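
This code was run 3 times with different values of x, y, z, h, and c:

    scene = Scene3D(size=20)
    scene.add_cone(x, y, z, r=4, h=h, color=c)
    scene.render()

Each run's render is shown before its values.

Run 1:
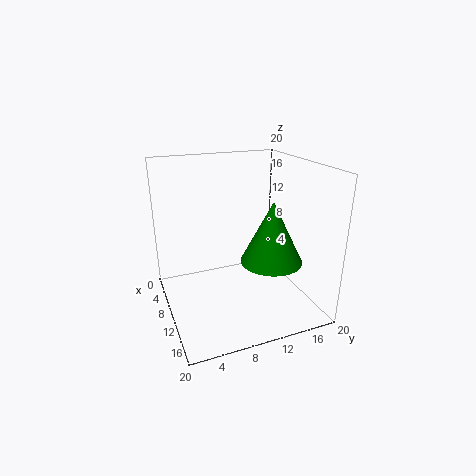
x = 14.75
y = 12.75
z = 8.25
h = 8
c = 'green'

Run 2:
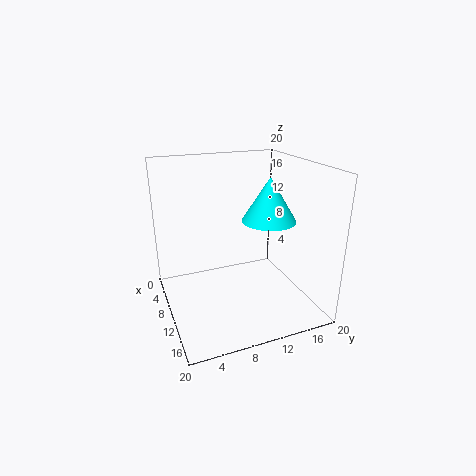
x = 8.5
y = 15.5
z = 11.25
h = 6.5
c = 'cyan'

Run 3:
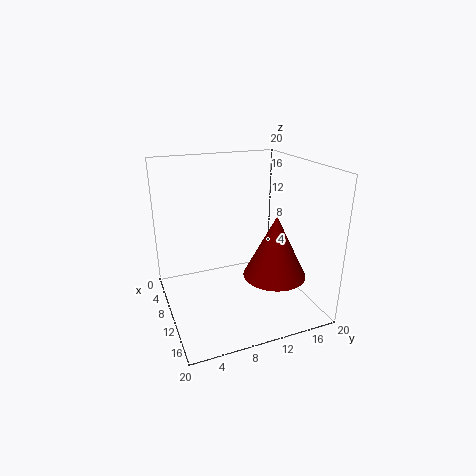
x = 15.75
y = 12.75
z = 6.75
h = 8
c = 'maroon'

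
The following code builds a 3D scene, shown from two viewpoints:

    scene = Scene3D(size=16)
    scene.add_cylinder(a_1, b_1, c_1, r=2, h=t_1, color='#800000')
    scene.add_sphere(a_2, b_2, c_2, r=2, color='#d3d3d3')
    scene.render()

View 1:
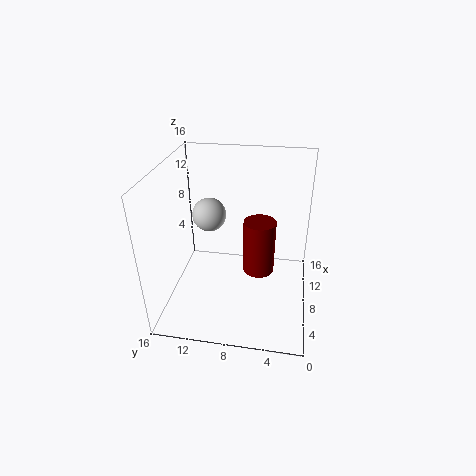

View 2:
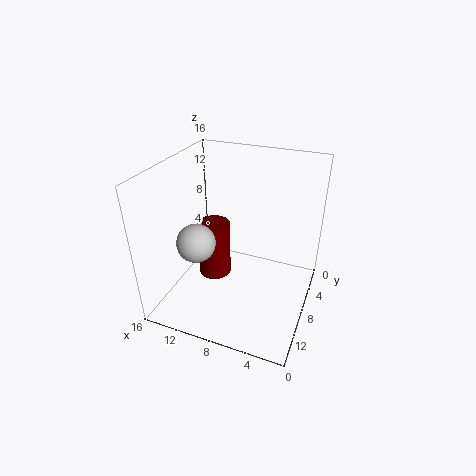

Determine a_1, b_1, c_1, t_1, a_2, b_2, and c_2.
a_1 = 12
b_1 = 6
c_1 = 1
t_1 = 7
a_2 = 11
b_2 = 12
c_2 = 9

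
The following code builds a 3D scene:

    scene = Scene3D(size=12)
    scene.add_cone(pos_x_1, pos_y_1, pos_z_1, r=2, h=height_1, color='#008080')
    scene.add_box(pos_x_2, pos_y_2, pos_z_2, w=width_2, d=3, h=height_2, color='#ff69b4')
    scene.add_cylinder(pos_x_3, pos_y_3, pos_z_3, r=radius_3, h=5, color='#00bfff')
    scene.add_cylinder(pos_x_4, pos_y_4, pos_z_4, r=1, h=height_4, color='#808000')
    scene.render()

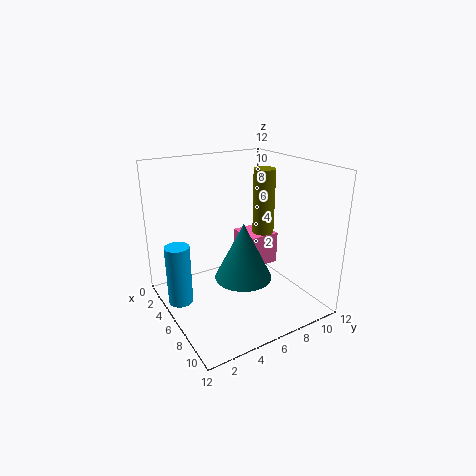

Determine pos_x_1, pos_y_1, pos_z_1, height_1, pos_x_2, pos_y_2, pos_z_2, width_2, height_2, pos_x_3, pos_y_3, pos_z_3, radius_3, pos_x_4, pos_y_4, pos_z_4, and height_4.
pos_x_1 = 10
pos_y_1 = 4
pos_z_1 = 5
height_1 = 4
pos_x_2 = 2
pos_y_2 = 8
pos_z_2 = 2
width_2 = 3
height_2 = 3
pos_x_3 = 5
pos_y_3 = 1
pos_z_3 = 1
radius_3 = 1
pos_x_4 = 4
pos_y_4 = 10
pos_z_4 = 5
height_4 = 6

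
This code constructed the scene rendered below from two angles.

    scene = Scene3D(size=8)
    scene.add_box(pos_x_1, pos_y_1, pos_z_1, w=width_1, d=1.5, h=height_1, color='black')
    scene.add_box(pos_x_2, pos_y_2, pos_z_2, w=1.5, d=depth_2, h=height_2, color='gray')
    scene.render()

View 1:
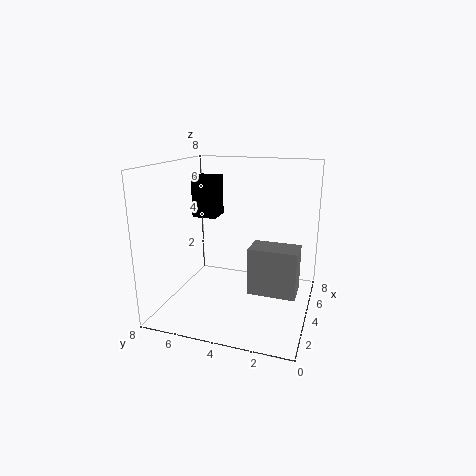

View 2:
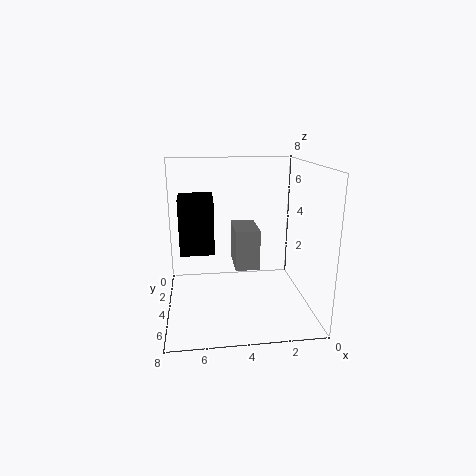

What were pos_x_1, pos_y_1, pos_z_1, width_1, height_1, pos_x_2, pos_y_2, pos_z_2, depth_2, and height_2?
pos_x_1 = 5.5
pos_y_1 = 6
pos_z_1 = 4.5
width_1 = 1.5
height_1 = 2.5
pos_x_2 = 2.5
pos_y_2 = 0.5
pos_z_2 = 1.5
depth_2 = 2.5
height_2 = 2.5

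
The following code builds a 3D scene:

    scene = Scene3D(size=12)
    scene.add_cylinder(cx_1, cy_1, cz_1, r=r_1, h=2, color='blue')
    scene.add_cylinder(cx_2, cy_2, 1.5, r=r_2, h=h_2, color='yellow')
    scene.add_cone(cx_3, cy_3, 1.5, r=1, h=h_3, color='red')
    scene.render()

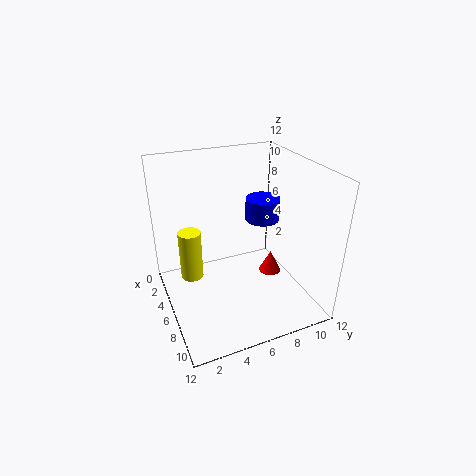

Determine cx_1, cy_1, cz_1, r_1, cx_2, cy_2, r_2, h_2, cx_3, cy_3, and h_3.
cx_1 = 4.5, cy_1 = 9, cz_1 = 6.5, r_1 = 1.5, cx_2 = 3.5, cy_2 = 2.5, r_2 = 1, h_2 = 4.5, cx_3 = 5.5, cy_3 = 9.5, h_3 = 2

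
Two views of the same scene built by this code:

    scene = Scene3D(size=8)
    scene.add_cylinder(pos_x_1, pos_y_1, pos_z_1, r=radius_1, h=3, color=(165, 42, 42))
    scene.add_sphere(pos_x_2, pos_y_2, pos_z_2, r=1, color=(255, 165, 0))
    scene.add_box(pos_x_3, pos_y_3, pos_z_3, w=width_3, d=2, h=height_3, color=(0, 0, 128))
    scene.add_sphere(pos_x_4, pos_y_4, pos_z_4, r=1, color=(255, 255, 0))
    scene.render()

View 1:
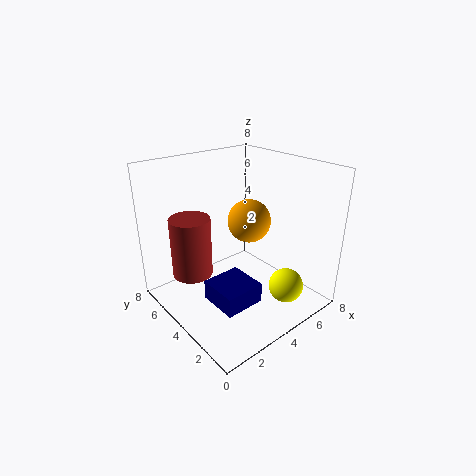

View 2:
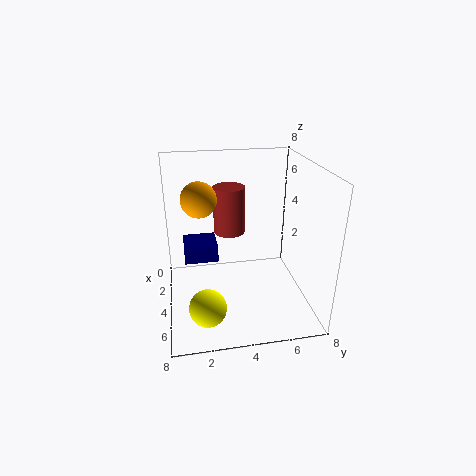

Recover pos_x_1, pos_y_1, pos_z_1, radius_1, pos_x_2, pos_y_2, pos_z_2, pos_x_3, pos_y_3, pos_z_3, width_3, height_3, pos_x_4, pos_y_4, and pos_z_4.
pos_x_1 = 1, pos_y_1 = 4, pos_z_1 = 3, radius_1 = 1, pos_x_2 = 3, pos_y_2 = 2, pos_z_2 = 6, pos_x_3 = 1, pos_y_3 = 1, pos_z_3 = 2, width_3 = 2, height_3 = 1, pos_x_4 = 6, pos_y_4 = 2, pos_z_4 = 1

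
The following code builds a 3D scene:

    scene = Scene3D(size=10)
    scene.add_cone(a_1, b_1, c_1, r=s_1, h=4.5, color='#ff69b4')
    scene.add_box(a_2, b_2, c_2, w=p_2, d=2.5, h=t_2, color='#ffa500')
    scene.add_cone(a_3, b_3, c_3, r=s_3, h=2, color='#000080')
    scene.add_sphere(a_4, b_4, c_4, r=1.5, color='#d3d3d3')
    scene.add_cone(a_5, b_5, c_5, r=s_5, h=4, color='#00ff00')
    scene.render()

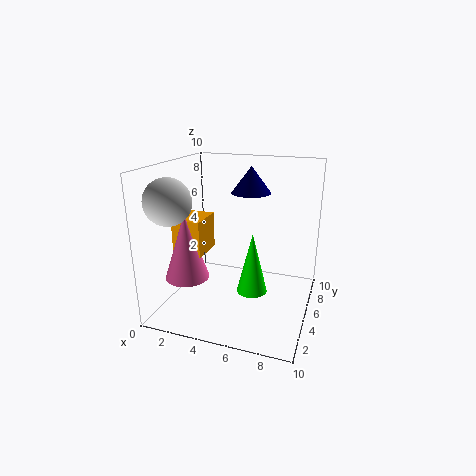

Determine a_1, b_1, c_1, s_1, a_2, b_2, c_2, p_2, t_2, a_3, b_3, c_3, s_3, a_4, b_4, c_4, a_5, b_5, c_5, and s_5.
a_1 = 2
b_1 = 3
c_1 = 2.5
s_1 = 1.5
a_2 = 1
b_2 = 3
c_2 = 4
p_2 = 2
t_2 = 2.5
a_3 = 5
b_3 = 8
c_3 = 7.5
s_3 = 1.5
a_4 = 1.5
b_4 = 2
c_4 = 8
a_5 = 6.5
b_5 = 3.5
c_5 = 2
s_5 = 1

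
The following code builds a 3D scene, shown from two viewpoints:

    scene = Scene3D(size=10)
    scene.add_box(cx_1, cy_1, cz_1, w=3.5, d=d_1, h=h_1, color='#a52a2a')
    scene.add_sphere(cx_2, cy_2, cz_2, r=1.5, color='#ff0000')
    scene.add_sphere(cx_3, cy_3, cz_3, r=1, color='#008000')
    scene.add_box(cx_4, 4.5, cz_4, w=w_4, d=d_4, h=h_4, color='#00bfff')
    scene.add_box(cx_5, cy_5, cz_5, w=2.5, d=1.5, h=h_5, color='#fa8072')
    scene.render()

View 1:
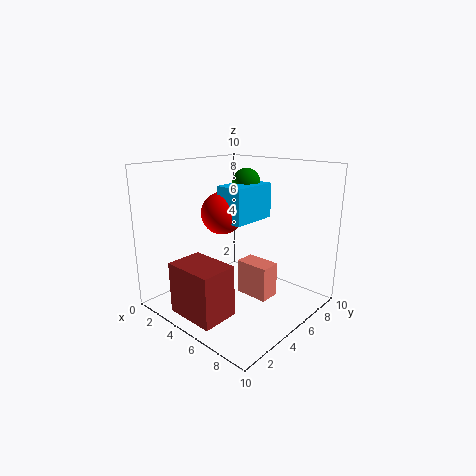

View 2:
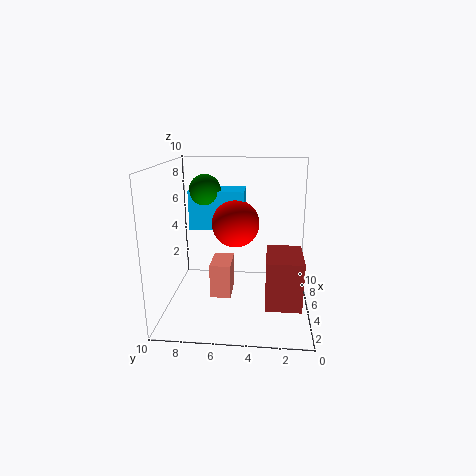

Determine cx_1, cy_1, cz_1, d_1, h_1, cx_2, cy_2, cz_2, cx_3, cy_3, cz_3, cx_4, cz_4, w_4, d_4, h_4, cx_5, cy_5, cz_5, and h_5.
cx_1 = 3; cy_1 = 0.5; cz_1 = 0.5; d_1 = 2.5; h_1 = 3.5; cx_2 = 3.5; cy_2 = 5; cz_2 = 6.5; cx_3 = 4; cy_3 = 7; cz_3 = 8.5; cx_4 = 3.5; cz_4 = 6; w_4 = 2; d_4 = 3.5; h_4 = 2.5; cx_5 = 4.5; cy_5 = 5.5; cz_5 = 0.5; h_5 = 2.5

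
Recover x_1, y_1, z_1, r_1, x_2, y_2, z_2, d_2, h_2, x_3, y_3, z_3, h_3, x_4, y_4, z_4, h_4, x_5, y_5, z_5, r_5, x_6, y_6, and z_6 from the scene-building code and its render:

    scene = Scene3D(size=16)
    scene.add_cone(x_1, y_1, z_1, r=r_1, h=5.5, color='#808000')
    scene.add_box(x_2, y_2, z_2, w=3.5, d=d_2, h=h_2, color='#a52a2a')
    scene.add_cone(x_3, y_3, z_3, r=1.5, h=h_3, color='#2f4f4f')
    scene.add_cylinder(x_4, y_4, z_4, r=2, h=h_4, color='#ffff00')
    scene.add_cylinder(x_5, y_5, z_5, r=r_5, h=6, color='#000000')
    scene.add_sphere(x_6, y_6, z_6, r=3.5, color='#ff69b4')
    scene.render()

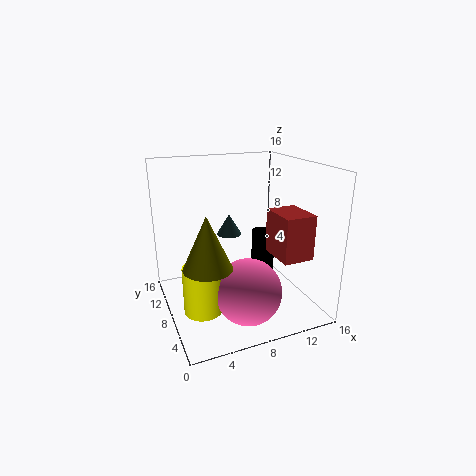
x_1 = 3.5, y_1 = 5, z_1 = 6.5, r_1 = 2.5, x_2 = 11.5, y_2 = 3.5, z_2 = 6, d_2 = 4.5, h_2 = 5, x_3 = 8.5, y_3 = 12, z_3 = 7, h_3 = 2.5, x_4 = 3, y_4 = 5.5, z_4 = 1.5, h_4 = 5, x_5 = 13.5, y_5 = 12.5, z_5 = 0.5, r_5 = 1.5, x_6 = 7.5, y_6 = 4, z_6 = 3.5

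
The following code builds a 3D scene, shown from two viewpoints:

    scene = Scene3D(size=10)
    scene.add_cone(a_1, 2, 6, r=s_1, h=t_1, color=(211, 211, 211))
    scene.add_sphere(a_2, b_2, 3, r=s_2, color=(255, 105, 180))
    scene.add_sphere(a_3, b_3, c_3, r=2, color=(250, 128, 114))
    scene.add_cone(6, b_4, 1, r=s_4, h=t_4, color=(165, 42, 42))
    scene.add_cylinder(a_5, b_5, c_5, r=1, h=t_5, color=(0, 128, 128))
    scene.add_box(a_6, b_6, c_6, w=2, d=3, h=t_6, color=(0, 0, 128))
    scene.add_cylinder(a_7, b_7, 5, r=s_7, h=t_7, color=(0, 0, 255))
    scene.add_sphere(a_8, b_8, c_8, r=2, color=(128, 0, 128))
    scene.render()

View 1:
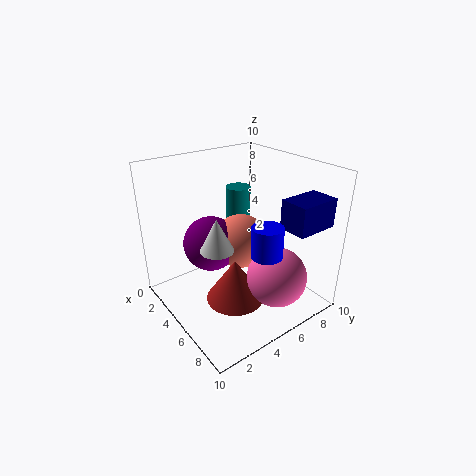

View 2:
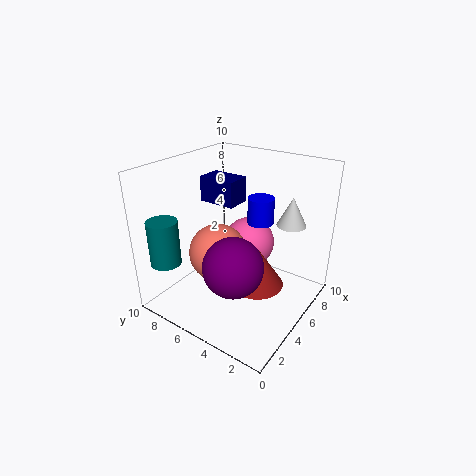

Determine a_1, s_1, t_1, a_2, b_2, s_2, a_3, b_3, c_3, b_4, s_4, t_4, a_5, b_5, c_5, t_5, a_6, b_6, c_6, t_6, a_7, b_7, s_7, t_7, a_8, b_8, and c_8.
a_1 = 7
s_1 = 1
t_1 = 2
a_2 = 8
b_2 = 6
s_2 = 2
a_3 = 4
b_3 = 6
c_3 = 4
b_4 = 4
s_4 = 2
t_4 = 3
a_5 = 1
b_5 = 8
c_5 = 4
t_5 = 3
a_6 = 7
b_6 = 7
c_6 = 6
t_6 = 2
a_7 = 8
b_7 = 5
s_7 = 1
t_7 = 2
a_8 = 3
b_8 = 4
c_8 = 4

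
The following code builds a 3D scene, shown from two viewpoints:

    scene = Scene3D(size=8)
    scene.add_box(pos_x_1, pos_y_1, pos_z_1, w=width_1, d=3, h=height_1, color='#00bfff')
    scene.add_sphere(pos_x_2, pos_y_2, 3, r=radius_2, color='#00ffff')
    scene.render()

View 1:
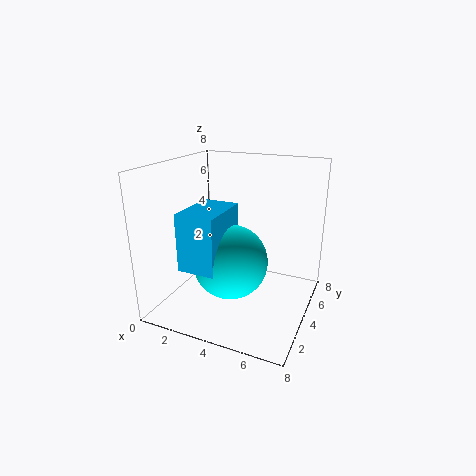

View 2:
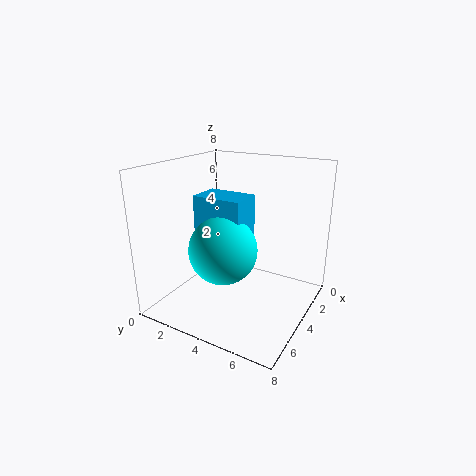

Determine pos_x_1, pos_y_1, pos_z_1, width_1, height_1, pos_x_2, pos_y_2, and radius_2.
pos_x_1 = 2, pos_y_1 = 1, pos_z_1 = 3, width_1 = 2, height_1 = 3, pos_x_2 = 4, pos_y_2 = 3, radius_2 = 2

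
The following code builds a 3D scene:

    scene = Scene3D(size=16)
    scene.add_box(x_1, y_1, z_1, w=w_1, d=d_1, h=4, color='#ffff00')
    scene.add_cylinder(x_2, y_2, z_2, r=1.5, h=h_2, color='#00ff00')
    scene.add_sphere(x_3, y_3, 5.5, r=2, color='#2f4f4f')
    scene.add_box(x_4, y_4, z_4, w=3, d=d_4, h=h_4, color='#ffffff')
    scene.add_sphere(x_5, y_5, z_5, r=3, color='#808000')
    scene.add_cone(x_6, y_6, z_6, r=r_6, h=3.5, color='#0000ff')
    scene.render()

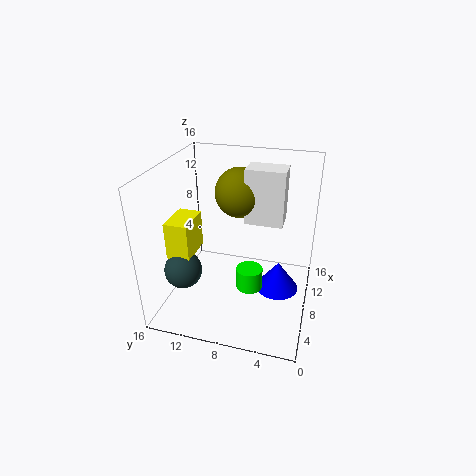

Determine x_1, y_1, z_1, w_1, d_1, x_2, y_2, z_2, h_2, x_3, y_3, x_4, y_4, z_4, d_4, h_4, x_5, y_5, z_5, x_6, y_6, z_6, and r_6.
x_1 = 3.5; y_1 = 12; z_1 = 7; w_1 = 4; d_1 = 2.5; x_2 = 7.5; y_2 = 6.5; z_2 = 2; h_2 = 2.5; x_3 = 4; y_3 = 13; x_4 = 10.5; y_4 = 3.5; z_4 = 8.5; d_4 = 4.5; h_4 = 6.5; x_5 = 12.5; y_5 = 9; z_5 = 11.5; x_6 = 9.5; y_6 = 3.5; z_6 = 1; r_6 = 2.5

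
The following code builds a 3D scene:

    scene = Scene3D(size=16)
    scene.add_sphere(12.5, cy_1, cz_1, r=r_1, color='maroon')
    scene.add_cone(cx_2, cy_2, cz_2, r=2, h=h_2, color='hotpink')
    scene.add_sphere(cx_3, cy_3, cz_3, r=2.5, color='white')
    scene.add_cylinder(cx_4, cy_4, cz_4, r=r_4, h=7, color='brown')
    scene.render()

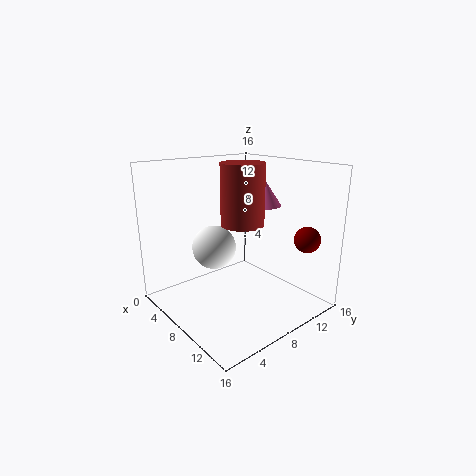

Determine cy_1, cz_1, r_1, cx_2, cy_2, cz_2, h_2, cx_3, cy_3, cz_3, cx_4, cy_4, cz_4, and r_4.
cy_1 = 14.5; cz_1 = 7.5; r_1 = 1.5; cx_2 = 6.5; cy_2 = 13.5; cz_2 = 10.5; h_2 = 3; cx_3 = 5.5; cy_3 = 6.5; cz_3 = 6.5; cx_4 = 7; cy_4 = 9.5; cz_4 = 9; r_4 = 2.5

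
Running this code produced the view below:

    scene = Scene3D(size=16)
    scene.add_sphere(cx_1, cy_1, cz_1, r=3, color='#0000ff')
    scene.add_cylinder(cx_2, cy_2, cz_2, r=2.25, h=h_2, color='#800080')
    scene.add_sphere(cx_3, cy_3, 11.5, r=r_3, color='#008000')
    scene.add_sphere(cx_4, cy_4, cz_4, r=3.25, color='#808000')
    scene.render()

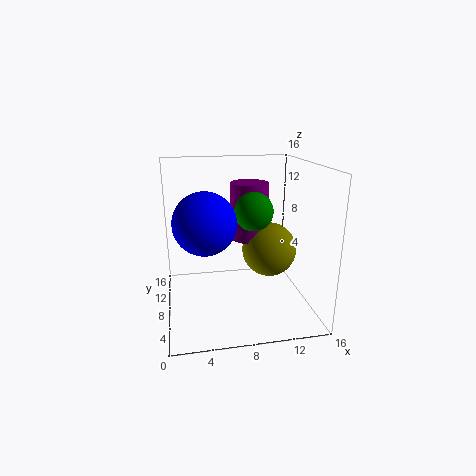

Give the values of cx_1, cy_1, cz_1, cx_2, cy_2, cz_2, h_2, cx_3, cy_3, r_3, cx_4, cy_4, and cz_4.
cx_1 = 4
cy_1 = 3.75
cz_1 = 11.25
cx_2 = 10
cy_2 = 11.25
cz_2 = 6.75
h_2 = 6.75
cx_3 = 9.25
cy_3 = 6
r_3 = 2
cx_4 = 12.25
cy_4 = 10
cz_4 = 5.5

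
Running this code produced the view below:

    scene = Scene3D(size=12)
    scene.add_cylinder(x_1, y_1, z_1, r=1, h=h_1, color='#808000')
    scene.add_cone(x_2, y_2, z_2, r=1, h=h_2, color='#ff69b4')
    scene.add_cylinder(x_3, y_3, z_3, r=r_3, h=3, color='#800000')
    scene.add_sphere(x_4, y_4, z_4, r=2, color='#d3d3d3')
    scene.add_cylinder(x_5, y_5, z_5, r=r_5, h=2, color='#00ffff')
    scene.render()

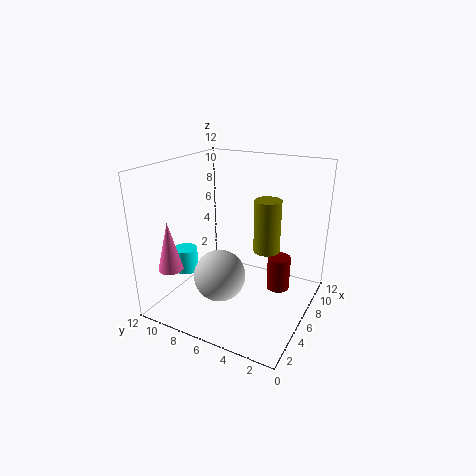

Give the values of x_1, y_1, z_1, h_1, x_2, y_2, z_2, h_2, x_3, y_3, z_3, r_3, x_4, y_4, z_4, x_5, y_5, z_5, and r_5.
x_1 = 5, y_1 = 3, z_1 = 6, h_1 = 4, x_2 = 2, y_2 = 10, z_2 = 4, h_2 = 4, x_3 = 8, y_3 = 3, z_3 = 1, r_3 = 1, x_4 = 3, y_4 = 6, z_4 = 4, x_5 = 4, y_5 = 10, z_5 = 3, r_5 = 1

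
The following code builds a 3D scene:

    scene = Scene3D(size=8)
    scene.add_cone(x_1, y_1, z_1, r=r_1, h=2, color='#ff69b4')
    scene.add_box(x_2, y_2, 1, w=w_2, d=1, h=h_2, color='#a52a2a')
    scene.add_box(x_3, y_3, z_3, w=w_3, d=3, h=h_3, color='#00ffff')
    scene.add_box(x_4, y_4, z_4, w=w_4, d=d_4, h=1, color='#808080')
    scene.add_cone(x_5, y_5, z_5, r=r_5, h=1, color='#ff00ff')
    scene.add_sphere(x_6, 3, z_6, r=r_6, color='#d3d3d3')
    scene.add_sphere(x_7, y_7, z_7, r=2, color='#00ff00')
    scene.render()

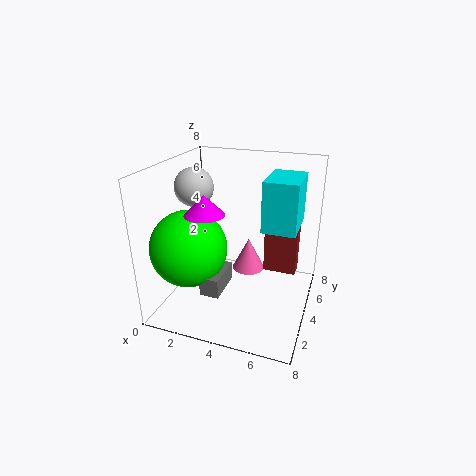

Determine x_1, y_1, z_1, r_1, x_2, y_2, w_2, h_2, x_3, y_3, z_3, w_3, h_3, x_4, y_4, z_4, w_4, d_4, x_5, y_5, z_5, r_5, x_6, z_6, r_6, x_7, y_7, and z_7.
x_1 = 4; y_1 = 6; z_1 = 1; r_1 = 1; x_2 = 5; y_2 = 6; w_2 = 2; h_2 = 3; x_3 = 5; y_3 = 5; z_3 = 4; w_3 = 2; h_3 = 3; x_4 = 3; y_4 = 1; z_4 = 2; w_4 = 1; d_4 = 2; x_5 = 3; y_5 = 2; z_5 = 6; r_5 = 1; x_6 = 2; z_6 = 7; r_6 = 1; x_7 = 2; y_7 = 2; z_7 = 4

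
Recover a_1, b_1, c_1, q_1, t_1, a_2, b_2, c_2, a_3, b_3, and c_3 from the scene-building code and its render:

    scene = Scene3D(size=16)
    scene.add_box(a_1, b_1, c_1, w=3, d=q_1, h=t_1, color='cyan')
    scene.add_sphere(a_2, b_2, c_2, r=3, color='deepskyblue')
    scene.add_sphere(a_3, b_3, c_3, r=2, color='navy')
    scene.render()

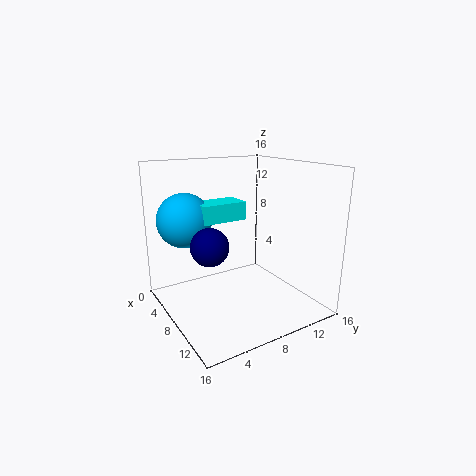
a_1 = 5, b_1 = 4, c_1 = 10, q_1 = 5, t_1 = 2, a_2 = 5, b_2 = 3, c_2 = 10, a_3 = 9, b_3 = 4, c_3 = 8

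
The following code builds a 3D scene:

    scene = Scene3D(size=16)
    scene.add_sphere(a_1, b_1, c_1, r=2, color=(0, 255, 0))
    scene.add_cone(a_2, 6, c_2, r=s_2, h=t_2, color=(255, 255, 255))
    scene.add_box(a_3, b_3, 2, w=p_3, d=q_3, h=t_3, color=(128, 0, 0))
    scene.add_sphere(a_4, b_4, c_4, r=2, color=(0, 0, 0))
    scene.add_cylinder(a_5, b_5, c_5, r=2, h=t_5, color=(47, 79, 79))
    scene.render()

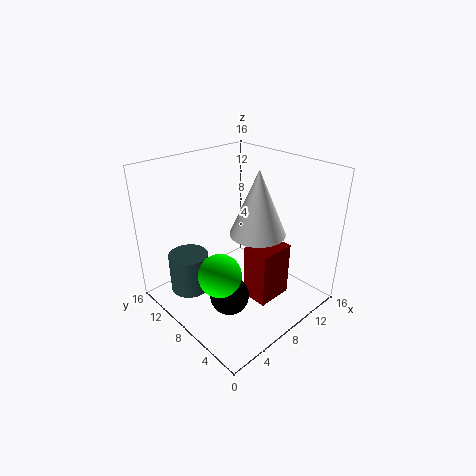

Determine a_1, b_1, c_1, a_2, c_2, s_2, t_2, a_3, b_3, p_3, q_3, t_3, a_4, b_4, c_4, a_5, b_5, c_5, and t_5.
a_1 = 2; b_1 = 4; c_1 = 8; a_2 = 9; c_2 = 9; s_2 = 3; t_2 = 7; a_3 = 7; b_3 = 3; p_3 = 4; q_3 = 3; t_3 = 6; a_4 = 4; b_4 = 5; c_4 = 4; a_5 = 2; b_5 = 9; c_5 = 4; t_5 = 4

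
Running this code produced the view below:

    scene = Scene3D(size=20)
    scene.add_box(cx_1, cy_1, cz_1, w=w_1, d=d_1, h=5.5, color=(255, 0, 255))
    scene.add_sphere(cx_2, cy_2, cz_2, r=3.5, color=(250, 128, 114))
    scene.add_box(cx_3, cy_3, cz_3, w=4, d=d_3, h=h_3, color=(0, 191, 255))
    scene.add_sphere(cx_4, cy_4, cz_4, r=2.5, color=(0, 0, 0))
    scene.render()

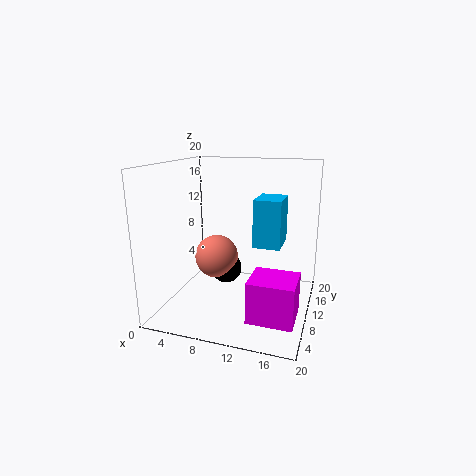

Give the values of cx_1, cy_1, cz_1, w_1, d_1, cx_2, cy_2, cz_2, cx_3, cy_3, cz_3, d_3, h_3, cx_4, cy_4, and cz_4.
cx_1 = 13
cy_1 = 3.5
cz_1 = 1
w_1 = 6
d_1 = 5.5
cx_2 = 4.5
cy_2 = 15.5
cz_2 = 4.5
cx_3 = 11.5
cy_3 = 12
cz_3 = 8
d_3 = 5.5
h_3 = 7
cx_4 = 6
cy_4 = 16
cz_4 = 2.5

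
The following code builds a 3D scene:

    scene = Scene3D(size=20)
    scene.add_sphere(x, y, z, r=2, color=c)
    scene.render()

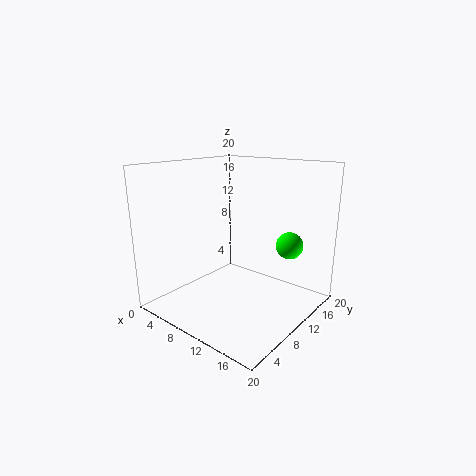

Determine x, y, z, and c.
x = 14.5
y = 16.5
z = 8
c = 'lime'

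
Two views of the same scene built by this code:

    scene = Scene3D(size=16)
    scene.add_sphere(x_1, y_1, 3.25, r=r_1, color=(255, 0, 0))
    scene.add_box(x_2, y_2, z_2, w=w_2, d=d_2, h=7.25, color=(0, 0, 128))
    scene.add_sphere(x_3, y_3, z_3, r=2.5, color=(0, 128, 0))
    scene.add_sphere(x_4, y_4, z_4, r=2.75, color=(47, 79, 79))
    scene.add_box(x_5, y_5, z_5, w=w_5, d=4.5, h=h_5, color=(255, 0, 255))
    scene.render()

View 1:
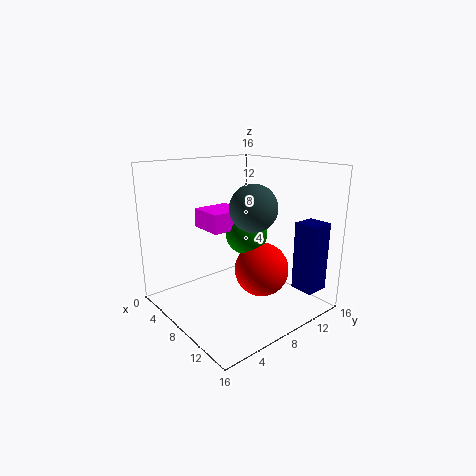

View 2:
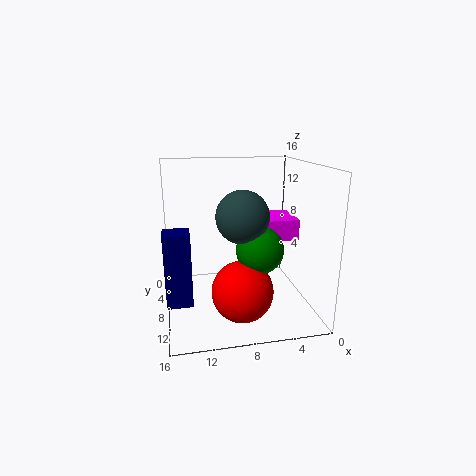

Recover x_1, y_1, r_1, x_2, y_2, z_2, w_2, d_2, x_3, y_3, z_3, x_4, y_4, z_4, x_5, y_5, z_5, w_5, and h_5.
x_1 = 8.25
y_1 = 11.5
r_1 = 3.25
x_2 = 13.5
y_2 = 11
z_2 = 3.25
w_2 = 2.5
d_2 = 2.5
x_3 = 6.25
y_3 = 10.75
z_3 = 7.5
x_4 = 8
y_4 = 10.25
z_4 = 11
x_5 = 2
y_5 = 6.25
z_5 = 8.25
w_5 = 4.25
h_5 = 2.25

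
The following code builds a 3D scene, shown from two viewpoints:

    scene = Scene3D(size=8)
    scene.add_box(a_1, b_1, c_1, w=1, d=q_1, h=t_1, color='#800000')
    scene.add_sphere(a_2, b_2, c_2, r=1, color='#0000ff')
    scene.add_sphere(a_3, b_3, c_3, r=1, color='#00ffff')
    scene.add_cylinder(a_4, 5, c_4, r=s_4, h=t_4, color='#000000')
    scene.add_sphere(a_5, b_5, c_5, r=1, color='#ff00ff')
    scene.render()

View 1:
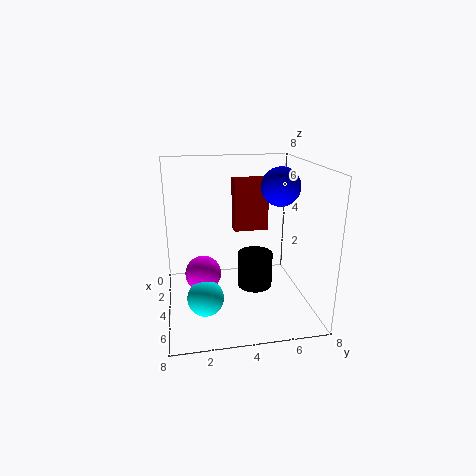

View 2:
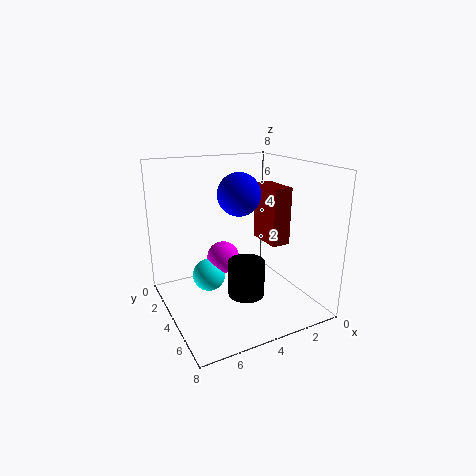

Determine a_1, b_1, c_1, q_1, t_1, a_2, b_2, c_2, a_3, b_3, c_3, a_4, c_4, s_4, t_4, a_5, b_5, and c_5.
a_1 = 2, b_1 = 4, c_1 = 4, q_1 = 2, t_1 = 3, a_2 = 5, b_2 = 6, c_2 = 7, a_3 = 5, b_3 = 2, c_3 = 1, a_4 = 4, c_4 = 1, s_4 = 1, t_4 = 2, a_5 = 4, b_5 = 2, c_5 = 2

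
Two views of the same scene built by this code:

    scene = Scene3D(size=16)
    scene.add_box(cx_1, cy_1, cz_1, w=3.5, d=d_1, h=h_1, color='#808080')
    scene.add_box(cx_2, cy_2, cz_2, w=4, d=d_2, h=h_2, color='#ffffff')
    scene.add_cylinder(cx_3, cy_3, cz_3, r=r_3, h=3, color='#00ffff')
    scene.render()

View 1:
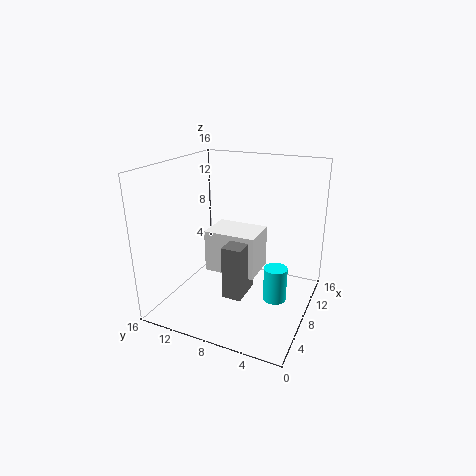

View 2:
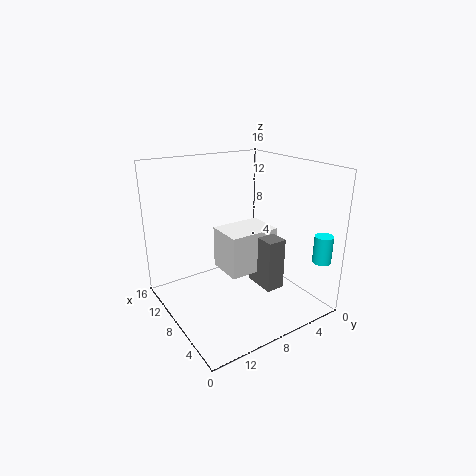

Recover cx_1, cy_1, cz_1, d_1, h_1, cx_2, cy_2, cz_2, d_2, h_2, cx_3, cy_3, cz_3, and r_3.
cx_1 = 3; cy_1 = 5.5; cz_1 = 3.5; d_1 = 2; h_1 = 5.5; cx_2 = 5; cy_2 = 5; cz_2 = 5; d_2 = 5.5; h_2 = 4.5; cx_3 = 1.5; cy_3 = 1.5; cz_3 = 6; r_3 = 1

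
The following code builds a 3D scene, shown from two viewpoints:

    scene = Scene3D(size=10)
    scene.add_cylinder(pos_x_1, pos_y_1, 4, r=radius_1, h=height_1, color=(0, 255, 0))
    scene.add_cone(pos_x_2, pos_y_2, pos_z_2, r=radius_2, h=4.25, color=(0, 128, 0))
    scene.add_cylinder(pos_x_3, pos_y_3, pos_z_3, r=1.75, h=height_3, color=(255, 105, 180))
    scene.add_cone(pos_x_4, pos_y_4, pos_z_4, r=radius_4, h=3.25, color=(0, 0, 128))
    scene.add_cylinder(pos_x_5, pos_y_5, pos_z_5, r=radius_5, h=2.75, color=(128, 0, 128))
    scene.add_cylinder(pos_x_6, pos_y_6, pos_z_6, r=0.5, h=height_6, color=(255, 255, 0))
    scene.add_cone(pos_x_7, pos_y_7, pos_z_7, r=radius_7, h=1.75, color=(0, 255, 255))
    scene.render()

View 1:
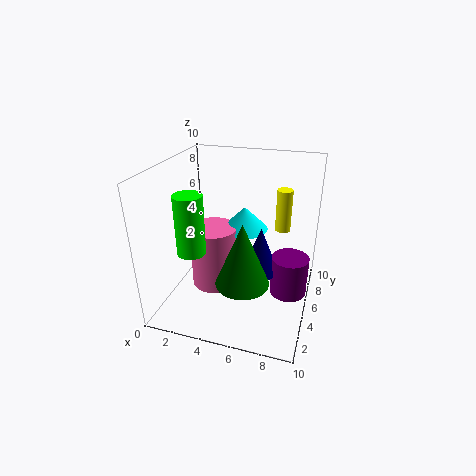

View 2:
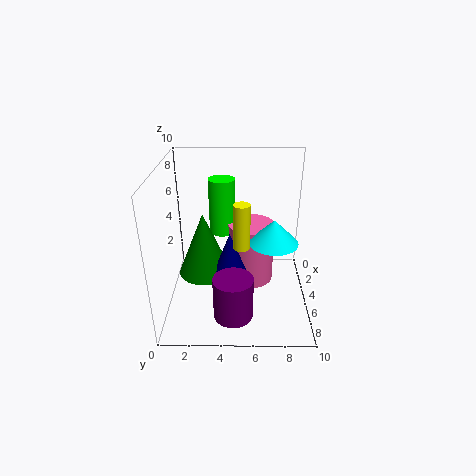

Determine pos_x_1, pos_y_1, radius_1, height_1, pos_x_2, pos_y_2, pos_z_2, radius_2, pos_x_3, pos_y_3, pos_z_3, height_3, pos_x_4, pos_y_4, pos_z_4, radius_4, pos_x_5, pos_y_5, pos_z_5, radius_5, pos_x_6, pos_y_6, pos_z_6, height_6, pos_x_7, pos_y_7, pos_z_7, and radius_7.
pos_x_1 = 2
pos_y_1 = 3.75
radius_1 = 1
height_1 = 4.25
pos_x_2 = 6
pos_y_2 = 2.75
pos_z_2 = 3
radius_2 = 1.75
pos_x_3 = 2.75
pos_y_3 = 6
pos_z_3 = 0.25
height_3 = 4.75
pos_x_4 = 6.75
pos_y_4 = 4.5
pos_z_4 = 3
radius_4 = 1.25
pos_x_5 = 8.75
pos_y_5 = 4.75
pos_z_5 = 1.5
radius_5 = 1.25
pos_x_6 = 8
pos_y_6 = 5.25
pos_z_6 = 6
height_6 = 2.75
pos_x_7 = 4.75
pos_y_7 = 7.5
pos_z_7 = 4.5
radius_7 = 1.75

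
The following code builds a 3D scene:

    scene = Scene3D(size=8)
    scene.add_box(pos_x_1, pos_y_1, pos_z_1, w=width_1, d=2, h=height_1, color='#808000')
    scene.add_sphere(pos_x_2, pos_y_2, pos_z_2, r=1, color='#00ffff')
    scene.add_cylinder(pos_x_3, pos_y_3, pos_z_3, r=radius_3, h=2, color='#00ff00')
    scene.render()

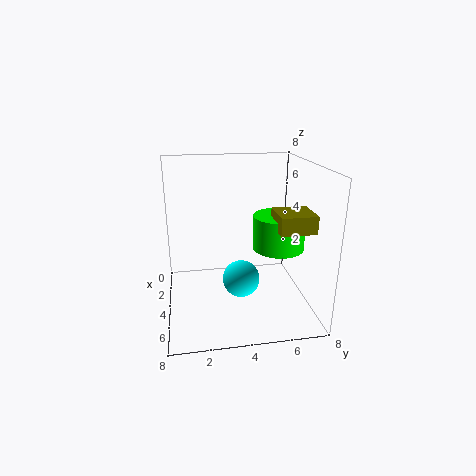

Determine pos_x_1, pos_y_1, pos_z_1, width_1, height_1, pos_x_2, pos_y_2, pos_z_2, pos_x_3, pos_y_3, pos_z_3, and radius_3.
pos_x_1 = 3.5
pos_y_1 = 6
pos_z_1 = 4.5
width_1 = 2
height_1 = 1
pos_x_2 = 5
pos_y_2 = 4
pos_z_2 = 2
pos_x_3 = 3.5
pos_y_3 = 6.5
pos_z_3 = 3
radius_3 = 1.5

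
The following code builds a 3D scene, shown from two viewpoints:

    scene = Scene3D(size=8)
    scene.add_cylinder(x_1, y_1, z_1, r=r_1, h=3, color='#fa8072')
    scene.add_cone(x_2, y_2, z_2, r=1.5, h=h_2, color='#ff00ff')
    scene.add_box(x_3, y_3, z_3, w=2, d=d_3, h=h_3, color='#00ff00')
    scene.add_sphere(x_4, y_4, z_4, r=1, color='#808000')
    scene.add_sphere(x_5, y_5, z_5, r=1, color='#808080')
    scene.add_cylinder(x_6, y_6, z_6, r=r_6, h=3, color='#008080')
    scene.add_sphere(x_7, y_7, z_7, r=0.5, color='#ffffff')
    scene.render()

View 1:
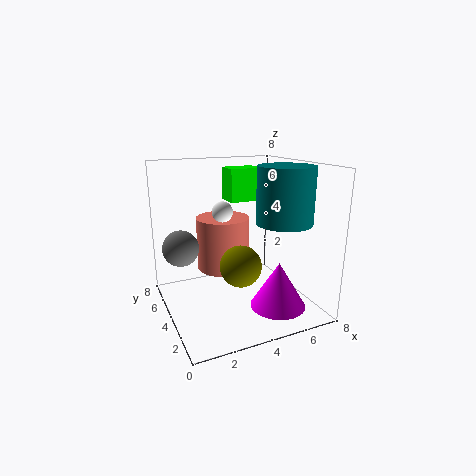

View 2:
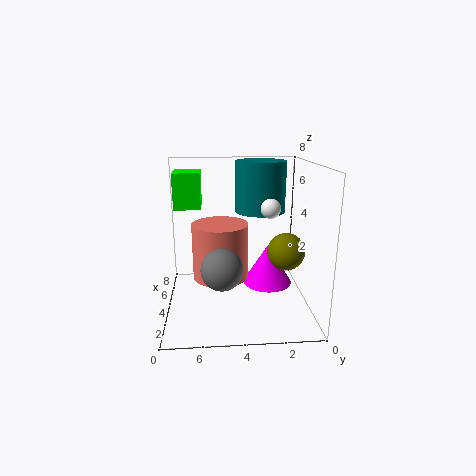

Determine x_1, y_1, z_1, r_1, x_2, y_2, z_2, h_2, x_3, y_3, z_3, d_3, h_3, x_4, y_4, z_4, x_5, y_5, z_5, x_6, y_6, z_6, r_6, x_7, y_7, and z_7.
x_1 = 3.5; y_1 = 5; z_1 = 2; r_1 = 1.5; x_2 = 5.5; y_2 = 2; z_2 = 0.5; h_2 = 2.5; x_3 = 4.5; y_3 = 6; z_3 = 5.5; d_3 = 1.5; h_3 = 2; x_4 = 3; y_4 = 1.5; z_4 = 3.5; x_5 = 1; y_5 = 5; z_5 = 3.5; x_6 = 6; y_6 = 2.5; z_6 = 5; r_6 = 1.5; x_7 = 2.5; y_7 = 2.5; z_7 = 6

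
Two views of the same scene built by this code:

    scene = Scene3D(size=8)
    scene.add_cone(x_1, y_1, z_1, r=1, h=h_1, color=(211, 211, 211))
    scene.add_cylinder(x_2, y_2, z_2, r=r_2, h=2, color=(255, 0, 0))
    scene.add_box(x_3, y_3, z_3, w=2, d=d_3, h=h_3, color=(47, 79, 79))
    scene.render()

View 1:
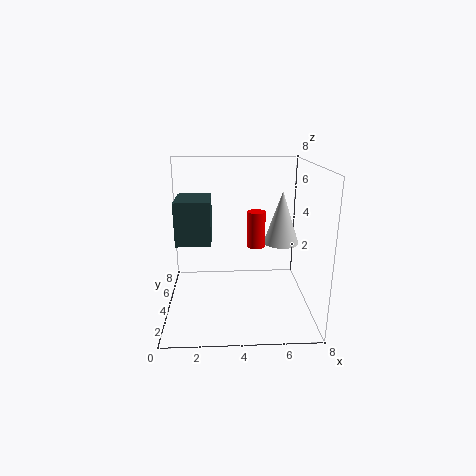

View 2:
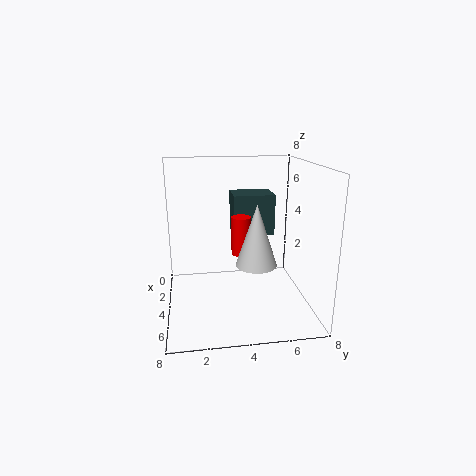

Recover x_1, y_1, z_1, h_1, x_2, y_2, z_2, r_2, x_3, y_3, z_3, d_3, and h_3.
x_1 = 6.5
y_1 = 4.5
z_1 = 3.5
h_1 = 3
x_2 = 5
y_2 = 4
z_2 = 3.5
r_2 = 0.5
x_3 = 0.5
y_3 = 4
z_3 = 3.5
d_3 = 2.5
h_3 = 2.5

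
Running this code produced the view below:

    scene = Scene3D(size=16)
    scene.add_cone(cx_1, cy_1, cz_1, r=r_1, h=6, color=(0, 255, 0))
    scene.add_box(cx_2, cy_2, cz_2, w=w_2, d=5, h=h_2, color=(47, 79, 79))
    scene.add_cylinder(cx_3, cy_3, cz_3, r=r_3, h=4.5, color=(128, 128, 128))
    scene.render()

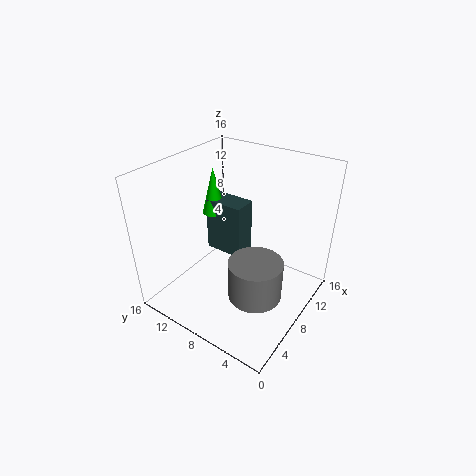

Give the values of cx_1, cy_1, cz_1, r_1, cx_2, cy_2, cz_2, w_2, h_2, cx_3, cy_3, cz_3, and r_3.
cx_1 = 12; cy_1 = 14.5; cz_1 = 7.5; r_1 = 1.5; cx_2 = 11; cy_2 = 10; cz_2 = 2.5; w_2 = 3; h_2 = 7; cx_3 = 7; cy_3 = 5; cz_3 = 2; r_3 = 3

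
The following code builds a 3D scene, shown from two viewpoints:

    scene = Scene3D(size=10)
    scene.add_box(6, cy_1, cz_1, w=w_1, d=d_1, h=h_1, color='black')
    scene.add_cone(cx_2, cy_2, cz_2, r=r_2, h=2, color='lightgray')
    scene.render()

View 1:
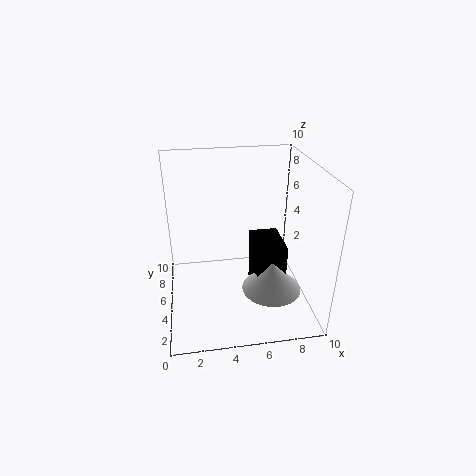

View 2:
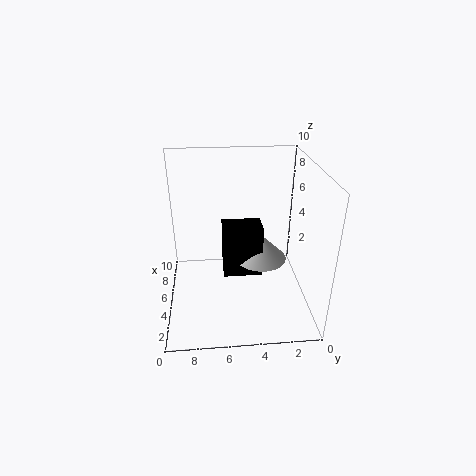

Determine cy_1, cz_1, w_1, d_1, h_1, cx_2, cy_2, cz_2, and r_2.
cy_1 = 3
cz_1 = 1
w_1 = 2
d_1 = 3
h_1 = 4
cx_2 = 7
cy_2 = 3
cz_2 = 2
r_2 = 2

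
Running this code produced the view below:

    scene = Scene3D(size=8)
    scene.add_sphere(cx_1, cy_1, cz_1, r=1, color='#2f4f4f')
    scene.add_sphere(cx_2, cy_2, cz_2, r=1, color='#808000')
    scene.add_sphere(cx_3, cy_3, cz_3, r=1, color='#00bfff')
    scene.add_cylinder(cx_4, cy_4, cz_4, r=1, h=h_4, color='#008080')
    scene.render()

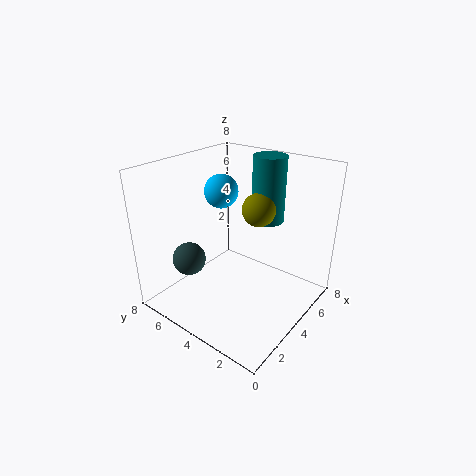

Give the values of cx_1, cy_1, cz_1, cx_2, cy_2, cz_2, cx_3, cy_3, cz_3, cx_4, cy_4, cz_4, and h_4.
cx_1 = 3; cy_1 = 7; cz_1 = 2; cx_2 = 6; cy_2 = 4; cz_2 = 5; cx_3 = 5; cy_3 = 6; cz_3 = 6; cx_4 = 7; cy_4 = 4; cz_4 = 4; h_4 = 4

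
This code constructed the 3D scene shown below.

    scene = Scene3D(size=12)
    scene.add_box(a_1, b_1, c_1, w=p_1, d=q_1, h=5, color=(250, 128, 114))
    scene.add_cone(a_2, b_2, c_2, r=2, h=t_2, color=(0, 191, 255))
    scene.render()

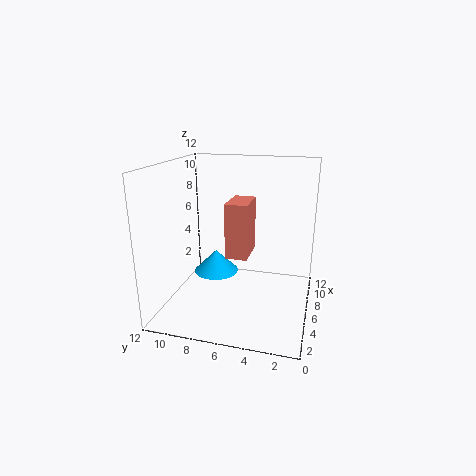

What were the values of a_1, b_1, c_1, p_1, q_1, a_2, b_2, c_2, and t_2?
a_1 = 7; b_1 = 5.5; c_1 = 3.5; p_1 = 3.5; q_1 = 2; a_2 = 7.5; b_2 = 8.5; c_2 = 2; t_2 = 2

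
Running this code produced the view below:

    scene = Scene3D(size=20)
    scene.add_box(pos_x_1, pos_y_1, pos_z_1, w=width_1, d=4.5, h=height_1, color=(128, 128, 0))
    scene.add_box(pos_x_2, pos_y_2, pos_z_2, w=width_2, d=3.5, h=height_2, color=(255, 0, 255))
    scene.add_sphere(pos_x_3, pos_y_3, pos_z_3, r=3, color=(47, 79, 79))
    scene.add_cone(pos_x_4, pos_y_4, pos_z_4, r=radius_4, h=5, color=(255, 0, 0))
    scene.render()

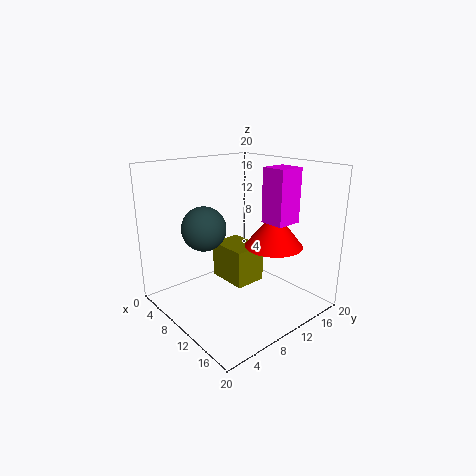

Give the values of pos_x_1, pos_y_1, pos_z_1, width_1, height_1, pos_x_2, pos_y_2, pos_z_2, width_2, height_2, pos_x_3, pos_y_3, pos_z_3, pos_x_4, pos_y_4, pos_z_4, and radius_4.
pos_x_1 = 5.75, pos_y_1 = 8.75, pos_z_1 = 3.25, width_1 = 6, height_1 = 5.25, pos_x_2 = 13.5, pos_y_2 = 11, pos_z_2 = 13, width_2 = 3.25, height_2 = 7, pos_x_3 = 8, pos_y_3 = 5.75, pos_z_3 = 11.75, pos_x_4 = 13.5, pos_y_4 = 13.5, pos_z_4 = 9, radius_4 = 4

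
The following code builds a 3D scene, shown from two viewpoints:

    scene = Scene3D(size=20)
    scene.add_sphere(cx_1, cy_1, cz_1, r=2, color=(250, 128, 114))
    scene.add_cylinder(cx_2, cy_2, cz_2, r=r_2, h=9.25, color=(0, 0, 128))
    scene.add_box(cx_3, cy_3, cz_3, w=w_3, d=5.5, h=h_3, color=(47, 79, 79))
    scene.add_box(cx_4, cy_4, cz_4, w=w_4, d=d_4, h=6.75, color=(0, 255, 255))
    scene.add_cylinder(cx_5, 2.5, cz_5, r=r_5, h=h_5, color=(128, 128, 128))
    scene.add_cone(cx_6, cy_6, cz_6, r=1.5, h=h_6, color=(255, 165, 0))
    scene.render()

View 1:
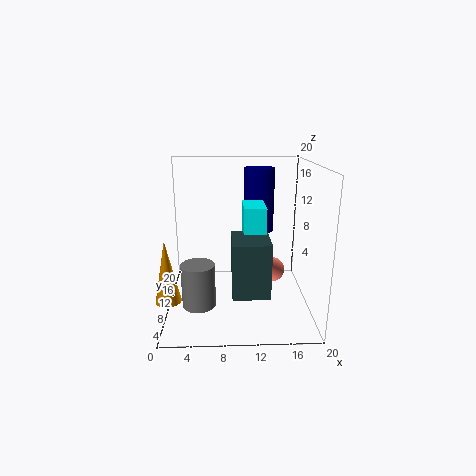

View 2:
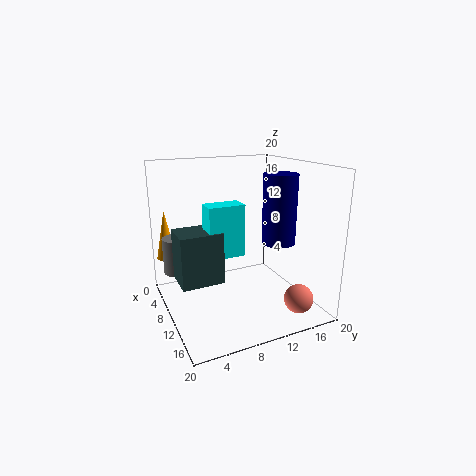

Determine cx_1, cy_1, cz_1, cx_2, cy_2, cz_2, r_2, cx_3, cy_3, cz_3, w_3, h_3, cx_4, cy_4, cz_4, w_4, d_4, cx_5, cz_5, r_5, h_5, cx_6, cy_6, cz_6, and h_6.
cx_1 = 16; cy_1 = 16.5; cz_1 = 2; cx_2 = 13.25; cy_2 = 14.5; cz_2 = 9.75; r_2 = 2.25; cx_3 = 9; cy_3 = 1; cz_3 = 5.5; w_3 = 4.5; h_3 = 6.75; cx_4 = 10.5; cy_4 = 4.75; cz_4 = 8.75; w_4 = 2.75; d_4 = 4.75; cx_5 = 5; cz_5 = 4.25; r_5 = 2; h_5 = 5.25; cx_6 = 1.5; cy_6 = 1.75; cz_6 = 5.25; h_6 = 7.5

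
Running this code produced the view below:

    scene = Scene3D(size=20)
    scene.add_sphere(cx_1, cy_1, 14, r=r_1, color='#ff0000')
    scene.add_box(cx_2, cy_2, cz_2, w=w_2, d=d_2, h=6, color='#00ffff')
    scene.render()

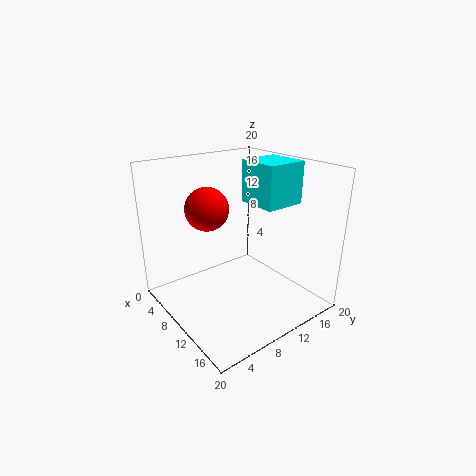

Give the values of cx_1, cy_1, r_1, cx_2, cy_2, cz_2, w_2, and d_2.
cx_1 = 7; cy_1 = 7; r_1 = 3; cx_2 = 7; cy_2 = 13; cz_2 = 14; w_2 = 6; d_2 = 6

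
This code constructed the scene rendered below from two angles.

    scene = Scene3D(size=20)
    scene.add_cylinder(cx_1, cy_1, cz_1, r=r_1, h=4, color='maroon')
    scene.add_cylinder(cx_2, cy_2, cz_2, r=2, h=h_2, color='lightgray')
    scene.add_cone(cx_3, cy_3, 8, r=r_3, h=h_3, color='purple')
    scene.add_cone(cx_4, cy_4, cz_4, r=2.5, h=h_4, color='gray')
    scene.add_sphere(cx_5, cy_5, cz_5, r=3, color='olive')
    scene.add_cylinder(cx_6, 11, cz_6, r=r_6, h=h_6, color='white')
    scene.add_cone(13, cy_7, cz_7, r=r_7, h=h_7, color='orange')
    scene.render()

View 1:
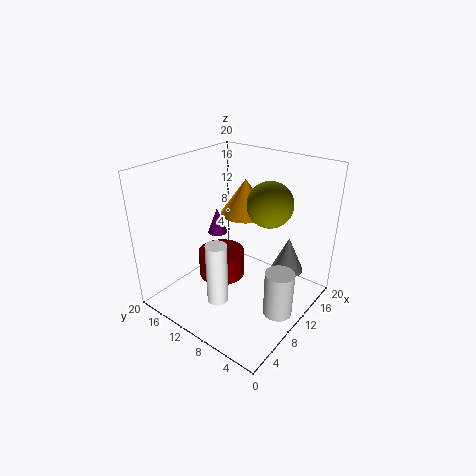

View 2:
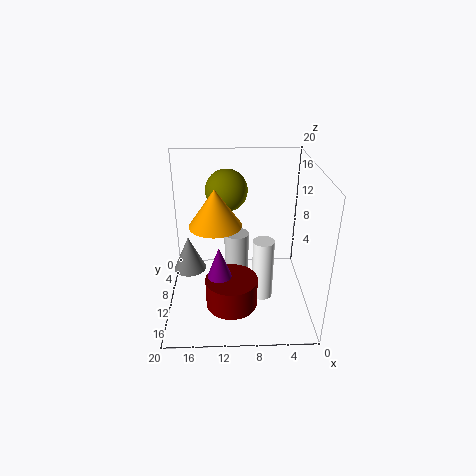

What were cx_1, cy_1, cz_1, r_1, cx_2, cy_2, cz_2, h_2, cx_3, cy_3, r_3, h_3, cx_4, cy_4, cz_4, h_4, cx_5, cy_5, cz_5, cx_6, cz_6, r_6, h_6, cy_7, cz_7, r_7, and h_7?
cx_1 = 11; cy_1 = 14; cz_1 = 2; r_1 = 3.5; cx_2 = 10; cy_2 = 3; cz_2 = 0.5; h_2 = 6.5; cx_3 = 12.5; cy_3 = 16; r_3 = 1.5; h_3 = 4; cx_4 = 17.5; cy_4 = 6; cz_4 = 2.5; h_4 = 5.5; cx_5 = 11.5; cy_5 = 6; cz_5 = 15.5; cx_6 = 6.5; cz_6 = 1; r_6 = 1.5; h_6 = 9; cy_7 = 11; cz_7 = 12.5; r_7 = 3.5; h_7 = 5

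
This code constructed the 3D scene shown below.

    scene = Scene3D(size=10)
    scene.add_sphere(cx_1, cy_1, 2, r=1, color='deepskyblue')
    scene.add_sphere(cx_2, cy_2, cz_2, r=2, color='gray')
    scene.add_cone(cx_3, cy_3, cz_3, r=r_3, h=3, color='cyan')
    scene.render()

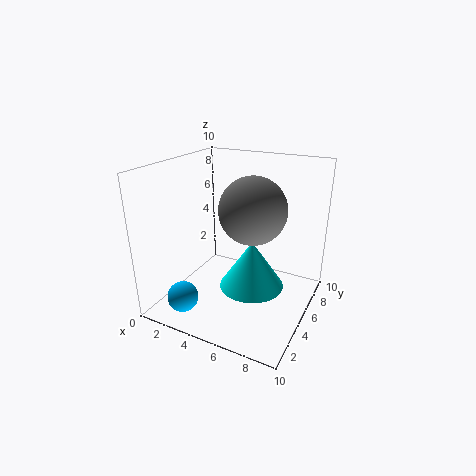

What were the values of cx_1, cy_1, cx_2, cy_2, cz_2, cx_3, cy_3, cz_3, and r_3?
cx_1 = 3
cy_1 = 1
cx_2 = 7
cy_2 = 3
cz_2 = 8
cx_3 = 7
cy_3 = 3
cz_3 = 3
r_3 = 2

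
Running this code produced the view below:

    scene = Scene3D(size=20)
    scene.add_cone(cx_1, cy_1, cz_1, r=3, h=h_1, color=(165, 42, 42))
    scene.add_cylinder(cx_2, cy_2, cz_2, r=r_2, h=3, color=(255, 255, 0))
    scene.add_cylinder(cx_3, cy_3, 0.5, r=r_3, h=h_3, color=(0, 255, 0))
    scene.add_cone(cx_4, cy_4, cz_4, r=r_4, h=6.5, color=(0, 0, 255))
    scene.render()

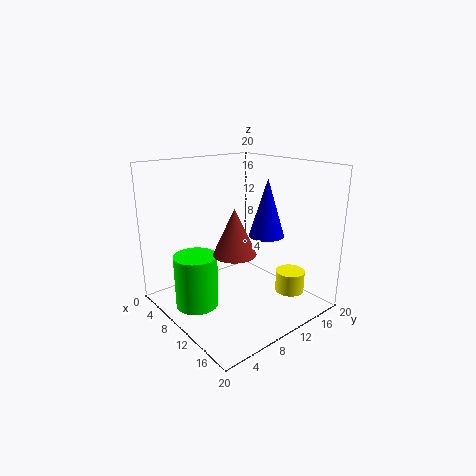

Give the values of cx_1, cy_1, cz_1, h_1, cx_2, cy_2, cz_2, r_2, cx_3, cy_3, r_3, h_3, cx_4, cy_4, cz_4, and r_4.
cx_1 = 10.5; cy_1 = 9; cz_1 = 8; h_1 = 6.5; cx_2 = 15.5; cy_2 = 15; cz_2 = 2.5; r_2 = 2; cx_3 = 7.5; cy_3 = 4.5; r_3 = 3; h_3 = 7.5; cx_4 = 17.5; cy_4 = 8; cz_4 = 13; r_4 = 2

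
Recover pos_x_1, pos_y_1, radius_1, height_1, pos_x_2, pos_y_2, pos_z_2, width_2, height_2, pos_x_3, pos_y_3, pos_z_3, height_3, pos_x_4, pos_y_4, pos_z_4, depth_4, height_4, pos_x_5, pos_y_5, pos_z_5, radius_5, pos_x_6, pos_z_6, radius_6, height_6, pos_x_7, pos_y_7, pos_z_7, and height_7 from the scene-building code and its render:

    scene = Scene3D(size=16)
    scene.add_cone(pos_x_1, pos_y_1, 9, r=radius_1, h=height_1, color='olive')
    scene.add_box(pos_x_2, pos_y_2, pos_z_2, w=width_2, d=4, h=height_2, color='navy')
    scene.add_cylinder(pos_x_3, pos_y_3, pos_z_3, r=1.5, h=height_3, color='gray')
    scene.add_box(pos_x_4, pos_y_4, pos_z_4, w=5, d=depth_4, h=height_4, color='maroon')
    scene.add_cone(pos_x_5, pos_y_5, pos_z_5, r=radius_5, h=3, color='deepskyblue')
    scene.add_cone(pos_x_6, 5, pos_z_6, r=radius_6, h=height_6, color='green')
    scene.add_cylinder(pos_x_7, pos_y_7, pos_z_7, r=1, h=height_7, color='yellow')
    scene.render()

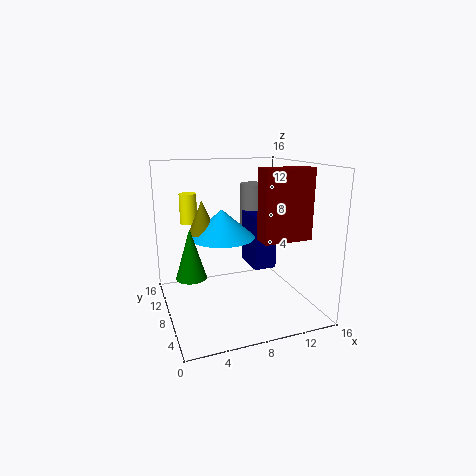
pos_x_1 = 4
pos_y_1 = 8
radius_1 = 1.5
height_1 = 3.5
pos_x_2 = 9.5
pos_y_2 = 6.5
pos_z_2 = 4.5
width_2 = 2.5
height_2 = 6
pos_x_3 = 11
pos_y_3 = 11
pos_z_3 = 8
height_3 = 5.5
pos_x_4 = 8.5
pos_y_4 = 2
pos_z_4 = 9
depth_4 = 2
height_4 = 7
pos_x_5 = 6
pos_y_5 = 7.5
pos_z_5 = 8.5
radius_5 = 3.5
pos_x_6 = 2
pos_z_6 = 5.5
radius_6 = 1.5
height_6 = 5
pos_x_7 = 3.5
pos_y_7 = 12.5
pos_z_7 = 9
height_7 = 3.5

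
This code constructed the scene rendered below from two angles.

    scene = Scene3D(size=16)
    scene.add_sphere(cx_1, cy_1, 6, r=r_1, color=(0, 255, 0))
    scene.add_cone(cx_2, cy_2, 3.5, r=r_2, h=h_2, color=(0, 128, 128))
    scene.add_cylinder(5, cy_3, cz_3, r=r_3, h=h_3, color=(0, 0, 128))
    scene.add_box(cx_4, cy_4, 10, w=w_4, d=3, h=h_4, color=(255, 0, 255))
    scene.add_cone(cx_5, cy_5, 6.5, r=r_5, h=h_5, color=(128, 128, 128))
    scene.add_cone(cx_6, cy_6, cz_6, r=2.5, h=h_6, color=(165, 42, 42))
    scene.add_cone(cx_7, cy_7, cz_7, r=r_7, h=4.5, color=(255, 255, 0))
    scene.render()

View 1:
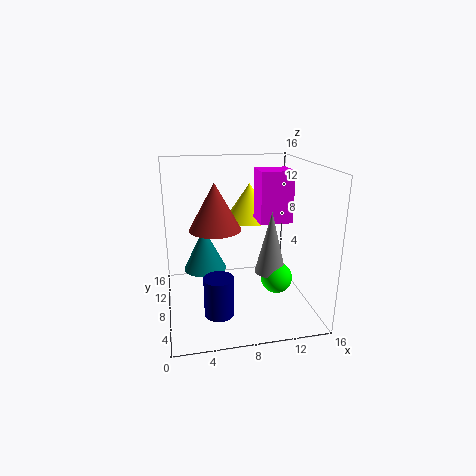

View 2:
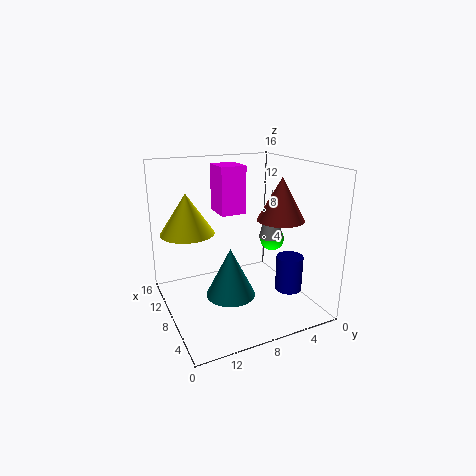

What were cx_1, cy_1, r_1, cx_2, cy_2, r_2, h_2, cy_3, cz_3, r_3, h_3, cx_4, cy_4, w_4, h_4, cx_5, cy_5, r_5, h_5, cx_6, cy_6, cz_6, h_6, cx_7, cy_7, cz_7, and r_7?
cx_1 = 10.5
cy_1 = 2
r_1 = 1.5
cx_2 = 4.5
cy_2 = 10.5
r_2 = 2.5
h_2 = 5
cy_3 = 3
cz_3 = 2
r_3 = 1.5
h_3 = 4
cx_4 = 10
cy_4 = 6
w_4 = 3.5
h_4 = 5.5
cx_5 = 10
cy_5 = 2.5
r_5 = 1.5
h_5 = 6
cx_6 = 5
cy_6 = 4.5
cz_6 = 10.5
h_6 = 4.5
cx_7 = 10.5
cy_7 = 13
cz_7 = 8.5
r_7 = 3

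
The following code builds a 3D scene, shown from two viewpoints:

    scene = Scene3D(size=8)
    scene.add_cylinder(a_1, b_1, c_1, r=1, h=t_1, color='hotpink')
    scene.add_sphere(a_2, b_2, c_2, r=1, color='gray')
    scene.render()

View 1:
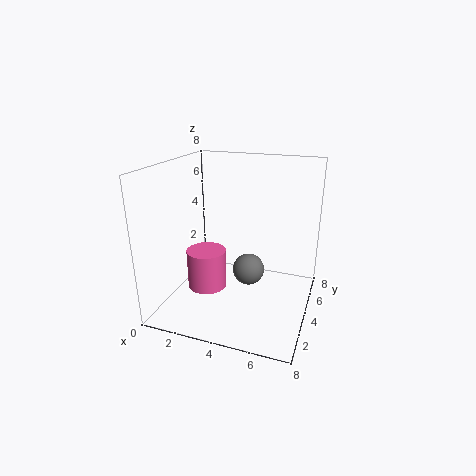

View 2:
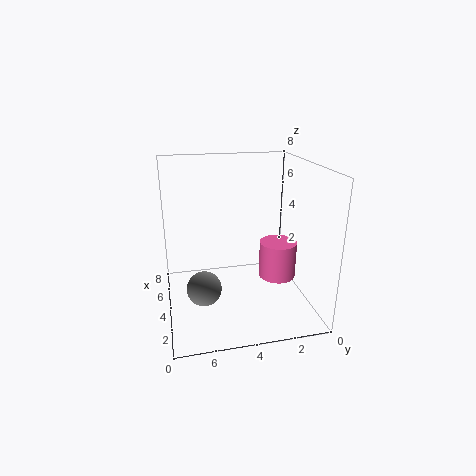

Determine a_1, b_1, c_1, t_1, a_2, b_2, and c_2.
a_1 = 3; b_1 = 2; c_1 = 2; t_1 = 2; a_2 = 4; b_2 = 6; c_2 = 1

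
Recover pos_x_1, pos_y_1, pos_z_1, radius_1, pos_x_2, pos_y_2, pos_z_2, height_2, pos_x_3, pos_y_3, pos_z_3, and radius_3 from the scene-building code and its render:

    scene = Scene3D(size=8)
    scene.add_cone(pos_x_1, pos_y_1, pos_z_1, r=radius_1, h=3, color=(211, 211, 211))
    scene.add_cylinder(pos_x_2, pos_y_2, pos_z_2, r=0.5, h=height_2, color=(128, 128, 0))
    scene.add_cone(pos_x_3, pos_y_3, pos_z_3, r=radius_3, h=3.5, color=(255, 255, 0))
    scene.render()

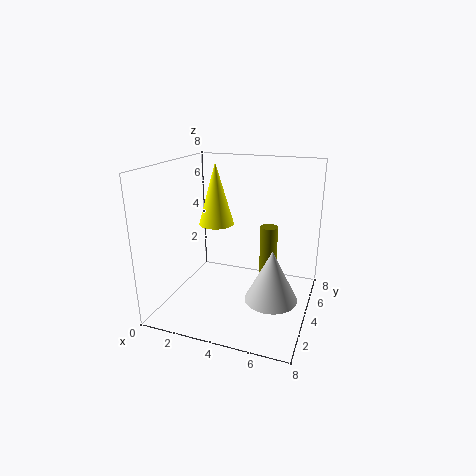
pos_x_1 = 6; pos_y_1 = 4; pos_z_1 = 0.5; radius_1 = 1.5; pos_x_2 = 5.5; pos_y_2 = 5; pos_z_2 = 1.5; height_2 = 3; pos_x_3 = 2.5; pos_y_3 = 4.5; pos_z_3 = 4.5; radius_3 = 1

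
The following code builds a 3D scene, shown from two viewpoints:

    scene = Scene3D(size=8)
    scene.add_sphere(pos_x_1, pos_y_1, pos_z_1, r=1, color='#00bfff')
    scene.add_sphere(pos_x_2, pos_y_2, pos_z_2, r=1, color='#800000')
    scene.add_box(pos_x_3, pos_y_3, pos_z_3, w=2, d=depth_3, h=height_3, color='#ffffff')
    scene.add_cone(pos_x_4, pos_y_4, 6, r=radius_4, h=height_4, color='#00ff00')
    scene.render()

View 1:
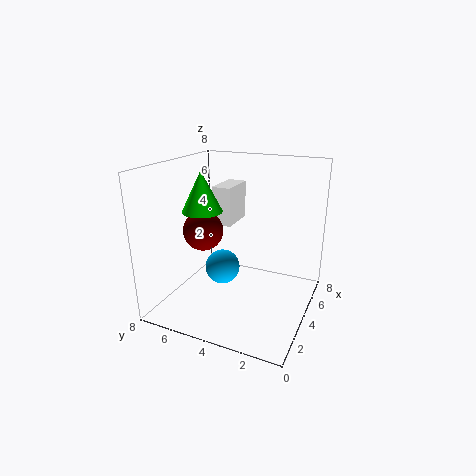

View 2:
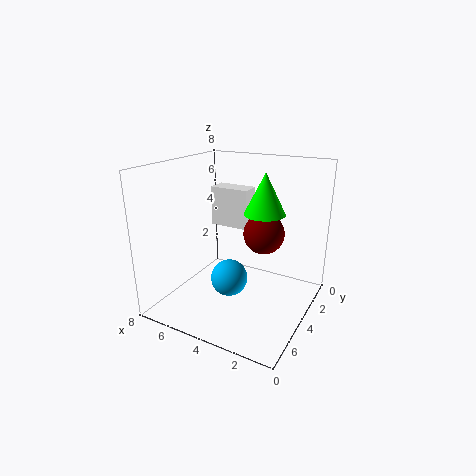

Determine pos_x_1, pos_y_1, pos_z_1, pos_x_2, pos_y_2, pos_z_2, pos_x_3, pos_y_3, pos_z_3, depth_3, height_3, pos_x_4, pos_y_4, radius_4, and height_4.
pos_x_1 = 4, pos_y_1 = 5, pos_z_1 = 2, pos_x_2 = 2, pos_y_2 = 5, pos_z_2 = 5, pos_x_3 = 3, pos_y_3 = 4, pos_z_3 = 5, depth_3 = 1, height_3 = 2, pos_x_4 = 2, pos_y_4 = 5, radius_4 = 1, height_4 = 2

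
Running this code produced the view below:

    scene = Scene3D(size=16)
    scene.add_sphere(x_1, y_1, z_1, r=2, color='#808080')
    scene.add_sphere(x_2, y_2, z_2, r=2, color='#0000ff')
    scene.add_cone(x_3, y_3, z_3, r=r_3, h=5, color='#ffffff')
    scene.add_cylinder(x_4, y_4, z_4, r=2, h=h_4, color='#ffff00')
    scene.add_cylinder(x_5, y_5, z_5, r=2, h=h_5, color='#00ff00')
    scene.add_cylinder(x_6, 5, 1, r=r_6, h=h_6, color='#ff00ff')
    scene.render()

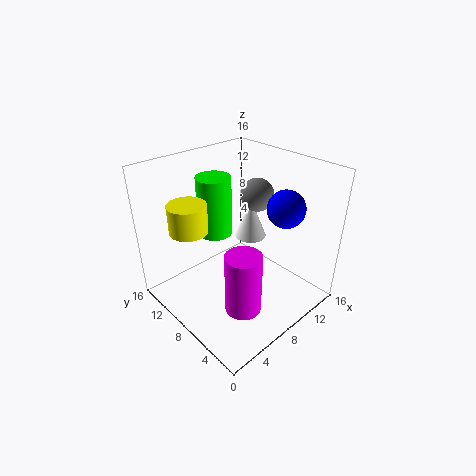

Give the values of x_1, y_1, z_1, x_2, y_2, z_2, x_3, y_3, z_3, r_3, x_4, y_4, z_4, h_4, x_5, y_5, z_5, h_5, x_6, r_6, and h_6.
x_1 = 13; y_1 = 10; z_1 = 11; x_2 = 11; y_2 = 4; z_2 = 12; x_3 = 13; y_3 = 11; z_3 = 5; r_3 = 2; x_4 = 3; y_4 = 10; z_4 = 10; h_4 = 3; x_5 = 8; y_5 = 12; z_5 = 7; h_5 = 7; x_6 = 6; r_6 = 2; h_6 = 7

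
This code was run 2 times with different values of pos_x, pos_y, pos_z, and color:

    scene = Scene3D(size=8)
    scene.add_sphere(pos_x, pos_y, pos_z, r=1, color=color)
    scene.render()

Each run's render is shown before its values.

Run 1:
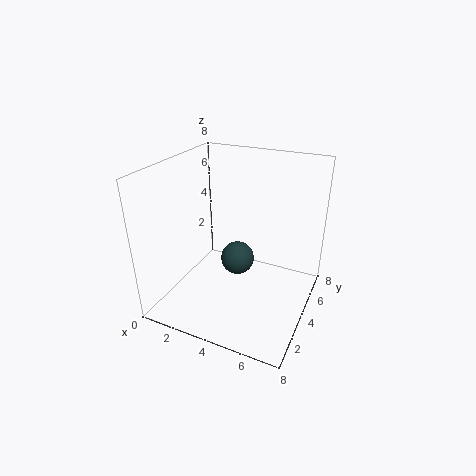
pos_x = 3.5
pos_y = 5
pos_z = 2
color = 'darkslategray'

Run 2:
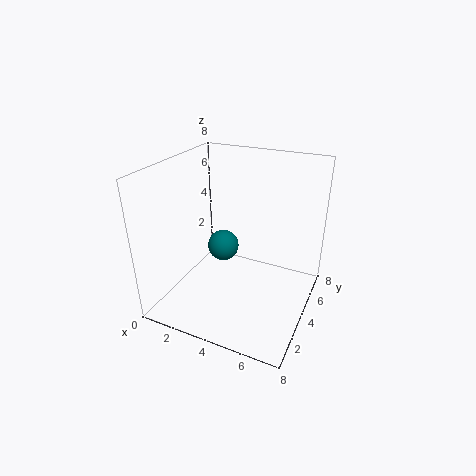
pos_x = 2
pos_y = 6
pos_z = 2
color = 'teal'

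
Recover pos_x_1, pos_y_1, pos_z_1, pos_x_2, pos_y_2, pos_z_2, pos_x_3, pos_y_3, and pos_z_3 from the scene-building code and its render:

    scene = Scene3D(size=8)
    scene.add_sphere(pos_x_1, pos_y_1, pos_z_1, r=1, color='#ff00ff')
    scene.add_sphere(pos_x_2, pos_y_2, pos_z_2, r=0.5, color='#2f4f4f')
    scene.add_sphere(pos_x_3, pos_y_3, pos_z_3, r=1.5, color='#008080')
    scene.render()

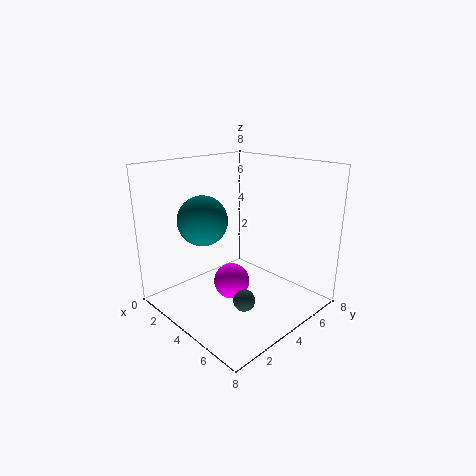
pos_x_1 = 4, pos_y_1 = 3.5, pos_z_1 = 1.5, pos_x_2 = 7, pos_y_2 = 1.5, pos_z_2 = 2.5, pos_x_3 = 1.5, pos_y_3 = 3.5, pos_z_3 = 4.5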